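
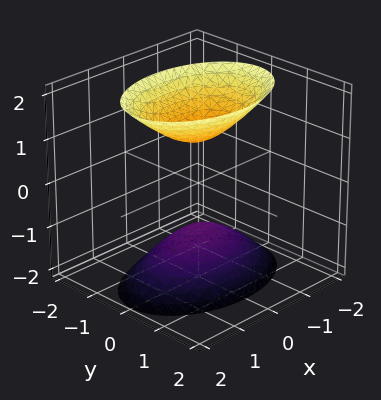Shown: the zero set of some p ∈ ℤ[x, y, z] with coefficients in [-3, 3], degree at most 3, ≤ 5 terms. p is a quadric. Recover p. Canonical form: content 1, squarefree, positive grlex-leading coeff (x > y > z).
x^2 + 2*y^2 - z^2 + 1

First, there are 2 components.
Then, degree: two separate bowl-shaped sheets opening away from each other; a quadric, so deg p = 2.
Next, symmetries: mirror symmetry z ↦ −z ⇒ only even powers of z; mirror symmetry x ↦ −x ⇒ only even powers of x; the y ↦ −y reflection is a symmetry, so y appears only in even powers.
Then, reading off the gridlines: no x-intercept at any integer in the box; it misses every integer gridline on the y-axis; the z-axis gridline crossings are at z ∈ {-1, 1}.
Finally, together with the visible shape, these determine p as stated.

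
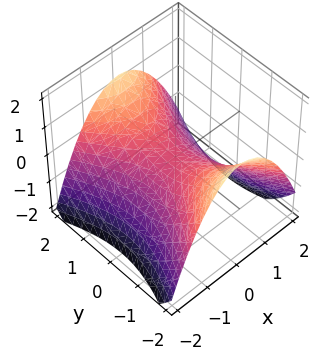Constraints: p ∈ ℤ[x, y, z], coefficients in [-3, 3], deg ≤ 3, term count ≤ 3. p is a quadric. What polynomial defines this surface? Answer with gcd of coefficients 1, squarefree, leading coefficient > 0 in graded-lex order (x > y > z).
First, deg p = 2. A hyperbolic paraboloid; a quadric.
Next, symmetries: it's symmetric under x → −x, forcing even powers of x; it's symmetric under y → −y, forcing even powers of y.
Then, observable constraints: one y-axis crossing is at y = 0; one z-axis crossing is at z = 0; one x-axis crossing is at x = 0.
Finally, solving for integer coefficients yields p as stated.

2*x^2 - y^2 + 3*z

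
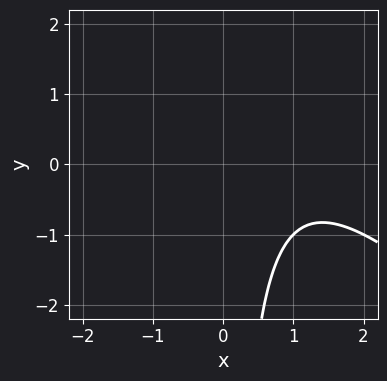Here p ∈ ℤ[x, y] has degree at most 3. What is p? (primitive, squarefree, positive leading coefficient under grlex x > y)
x^2 + x*y - 2*x + 2

(a) deg p = 2. No degree-1 curve has this shape.
(b) Observable constraints: the curve avoids every integer x-axis point in the box; no y-intercept at any integer in the box.
(c) Fitting integer coefficients to these (and the overall shape) gives p.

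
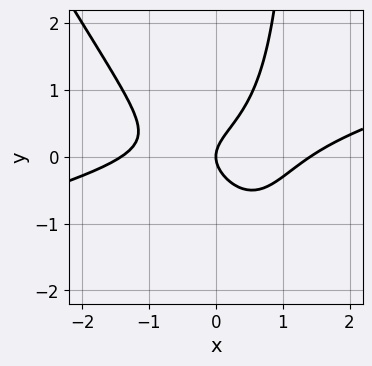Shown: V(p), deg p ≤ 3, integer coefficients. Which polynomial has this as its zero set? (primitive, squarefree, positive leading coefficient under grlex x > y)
x^3 - 3*x^2*y - 2*x*y^2 + 3*y^2 - 2*x

1. Degree: a generic line meets the curve in up to 3 points, so deg p = 3.
2. Checking where it meets the axes: one y-axis crossing is at y = 0; it meets the x-axis at x = 0 (among the integer gridlines).
3. Assembling these constraints gives the stated polynomial.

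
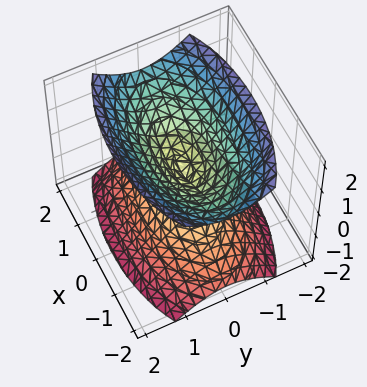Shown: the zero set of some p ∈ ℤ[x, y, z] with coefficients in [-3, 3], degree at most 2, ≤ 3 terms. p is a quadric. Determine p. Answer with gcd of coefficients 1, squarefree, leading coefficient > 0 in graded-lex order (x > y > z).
The picture has 2 separate pieces. Treating them together as one polynomial.
The degree is 2 — a double cone through the origin; a quadric.
Symmetries: the y ↦ −y reflection is a symmetry, so y appears only in even powers; it's symmetric under x → −x, forcing even powers of x; it's symmetric under z → −z, forcing even powers of z.
From the axis intercepts and sections: it crosses the z-axis at the gridline z = 0; one x-axis crossing is at x = 0.
Putting this together gives p.

x^2 + 3*y^2 - 2*z^2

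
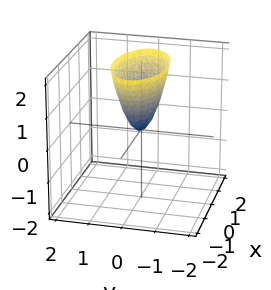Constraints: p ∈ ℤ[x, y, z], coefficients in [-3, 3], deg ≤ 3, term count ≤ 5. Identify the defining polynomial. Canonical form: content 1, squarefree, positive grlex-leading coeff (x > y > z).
x^2 + 3*y^2 - z

The degree is 2 — a single bowl opening along one axis; a quadric.
Symmetries: the x ↦ −x reflection is a symmetry, so x appears only in even powers; the y ↦ −y reflection is a symmetry, so y appears only in even powers.
From the axis intercepts and sections: it crosses the z-axis at the gridline z = 0; one x-axis crossing is at x = 0; it meets the y-axis at y = 0 (among the integer gridlines).
Assembling these constraints gives the stated polynomial.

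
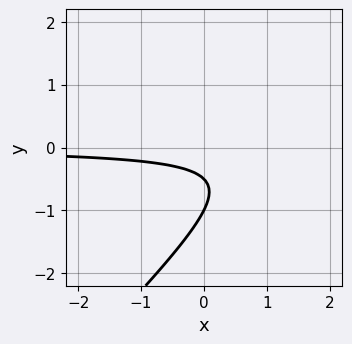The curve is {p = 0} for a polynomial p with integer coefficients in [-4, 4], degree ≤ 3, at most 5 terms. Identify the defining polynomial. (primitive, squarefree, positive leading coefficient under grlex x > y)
2*x*y - 2*y^2 - 3*y - 1

1. deg p = 2. A generic line meets the curve in up to 2 points.
2. Against the integer gridlines: one y-axis crossing is at y = -1; no x-intercept at any integer in the box.
3. Assembling these constraints gives the stated polynomial.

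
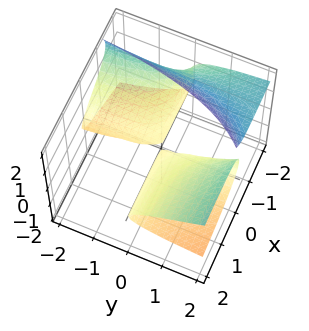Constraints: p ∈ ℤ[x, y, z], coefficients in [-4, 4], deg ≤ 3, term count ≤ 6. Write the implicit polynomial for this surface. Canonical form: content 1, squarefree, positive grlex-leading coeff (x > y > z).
(a) There are 2 components. Treating them together as one polynomial.
(b) deg p = 3. The shape is more complex than any degree-2 surface.
(c) From the visible intercepts: the visible y-axis segment lies entirely on the surface; the visible x-axis segment lies entirely on the surface.
(d) Putting this together gives p.

x*z^2 - z^3 - x*y - y*z + 3*z^2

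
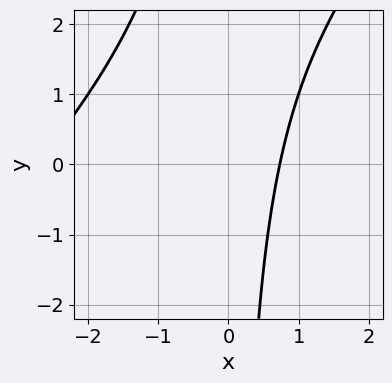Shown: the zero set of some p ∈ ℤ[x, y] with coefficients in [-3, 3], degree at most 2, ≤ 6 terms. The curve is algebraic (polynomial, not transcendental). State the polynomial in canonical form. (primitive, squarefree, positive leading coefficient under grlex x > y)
x^2 - x*y + 2*x - 2

(a) The degree is 2 — a generic line meets the curve in up to 2 points.
(b) From the visible intercepts: the curve avoids every integer y-axis point in the box.
(c) Solving for integer coefficients yields p as stated.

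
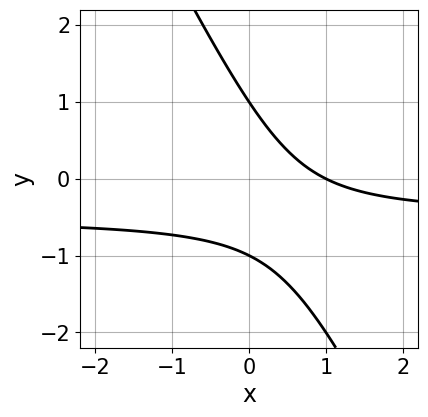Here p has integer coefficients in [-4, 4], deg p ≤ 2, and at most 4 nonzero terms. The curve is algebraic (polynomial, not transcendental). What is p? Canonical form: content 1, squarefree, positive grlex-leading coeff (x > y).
2*x*y + y^2 + x - 1

First, the degree is 2 — no degree-1 curve has this shape.
Then, checking where it meets the axes: it crosses the x-axis at the gridline x = 1; among the integer gridlines, it crosses the y-axis at y ∈ {-1, 1}.
Finally, fitting integer coefficients to these (and the overall shape) gives p.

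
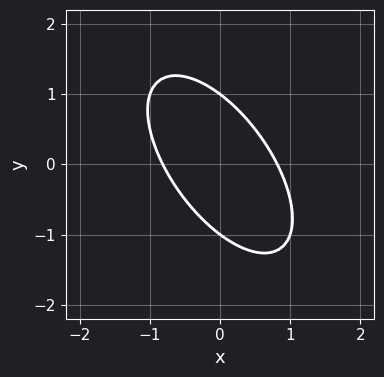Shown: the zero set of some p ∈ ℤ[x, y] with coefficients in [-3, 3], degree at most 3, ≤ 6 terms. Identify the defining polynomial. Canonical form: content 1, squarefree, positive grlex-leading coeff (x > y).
(a) Degree: a generic line meets the curve in up to 2 points, so deg p = 2.
(b) Against the integer gridlines: the y-axis gridline crossings are at y ∈ {-1, 1}.
(c) The integer polynomial consistent with all of this is the stated p.

3*x^2 + 3*x*y + 2*y^2 - 2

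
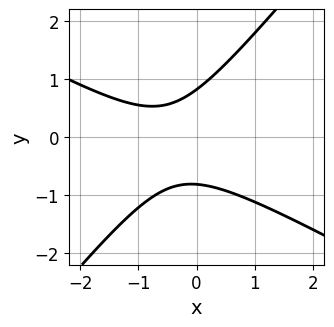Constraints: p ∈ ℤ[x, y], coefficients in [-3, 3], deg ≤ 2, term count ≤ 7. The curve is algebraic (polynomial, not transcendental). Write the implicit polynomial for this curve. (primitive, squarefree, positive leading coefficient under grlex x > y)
1. The degree is 2 — a generic line meets the curve in up to 2 points.
2. Against the integer gridlines: the curve avoids every integer x-axis point in the box.
3. Putting this together gives p.

2*x^2 + 2*x*y - 3*y^2 + 2*x + 2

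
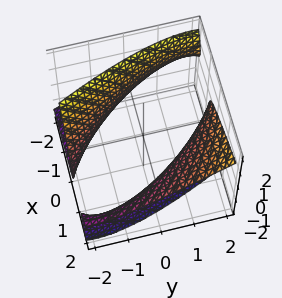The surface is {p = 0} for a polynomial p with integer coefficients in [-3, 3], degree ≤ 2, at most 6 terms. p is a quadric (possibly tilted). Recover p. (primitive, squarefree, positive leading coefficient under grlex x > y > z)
x^2 + 2*x*y - 3*x*z + y^2 - 2*z^2 - 3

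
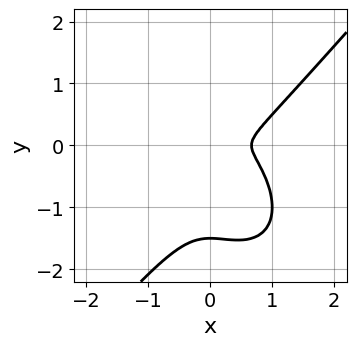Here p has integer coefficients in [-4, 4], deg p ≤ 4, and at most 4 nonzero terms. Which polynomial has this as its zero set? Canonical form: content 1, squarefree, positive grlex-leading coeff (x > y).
1. deg p = 3. A generic line meets the curve in up to 3 points.
2. The integer polynomial consistent with all of this is the stated p.

3*x^3 - 2*y^3 - 2*x^2 - 3*y^2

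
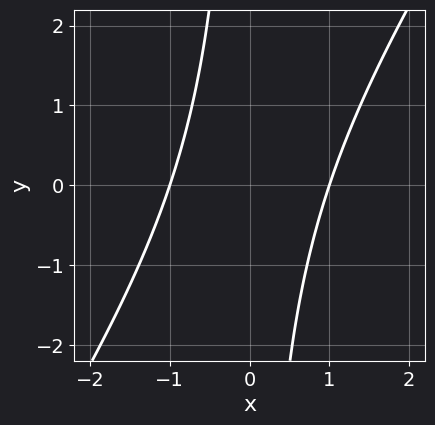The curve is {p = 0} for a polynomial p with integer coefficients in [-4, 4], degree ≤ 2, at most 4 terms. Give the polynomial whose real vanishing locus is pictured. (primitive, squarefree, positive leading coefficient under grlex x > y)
3*x^2 - 2*x*y - 3

First, the degree is 2 — a generic line meets the curve in up to 2 points.
Next, reading off the gridlines: no y-intercept at any integer in the box; among the integer gridlines, it crosses the x-axis at x ∈ {-1, 1}.
Finally, together with the visible shape, these determine p as stated.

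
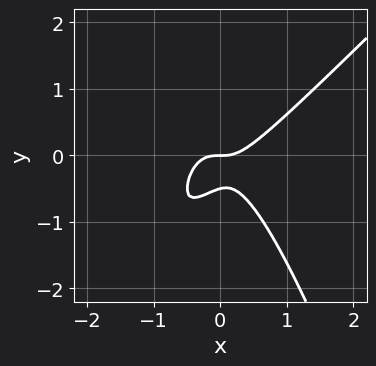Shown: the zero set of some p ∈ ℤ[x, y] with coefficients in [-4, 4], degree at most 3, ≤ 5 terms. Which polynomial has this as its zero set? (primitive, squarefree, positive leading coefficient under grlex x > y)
3*x^3 - 2*x^2*y - x*y^2 - 2*y^2 - y

1. Degree: no degree-2 curve has this shape, so deg p = 3.
2. Against the integer gridlines: it crosses the x-axis at the gridline x = 0; it meets the y-axis at y = 0 (among the integer gridlines).
3. Matching integer coefficients to the picture gives p.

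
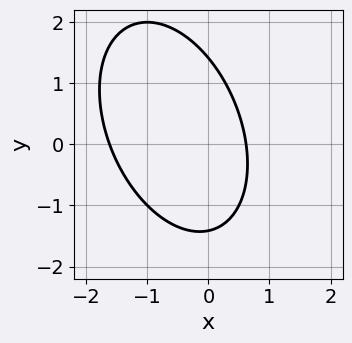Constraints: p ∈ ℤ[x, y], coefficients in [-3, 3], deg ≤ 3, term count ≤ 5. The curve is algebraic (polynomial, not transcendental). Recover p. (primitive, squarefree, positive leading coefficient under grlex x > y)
2*x^2 + x*y + y^2 + 2*x - 2

Degree: a generic line meets the curve in up to 2 points, so deg p = 2.
Solving for integer coefficients yields p as stated.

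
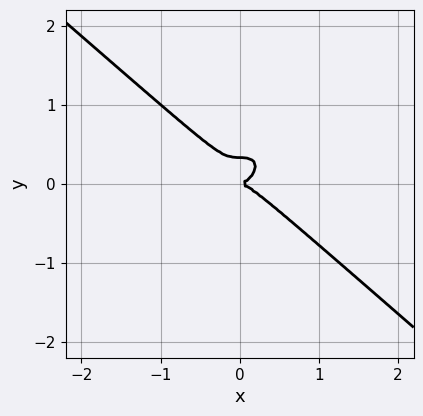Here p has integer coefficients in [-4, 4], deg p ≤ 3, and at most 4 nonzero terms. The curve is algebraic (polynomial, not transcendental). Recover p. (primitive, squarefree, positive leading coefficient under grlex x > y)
deg p = 3. A generic line meets the curve in up to 3 points.
From the visible intercepts: one x-axis crossing is at x = 0; it meets the y-axis at y = 0 (among the integer gridlines).
Together with the visible shape, these determine p as stated.

2*x^3 + 3*y^3 - y^2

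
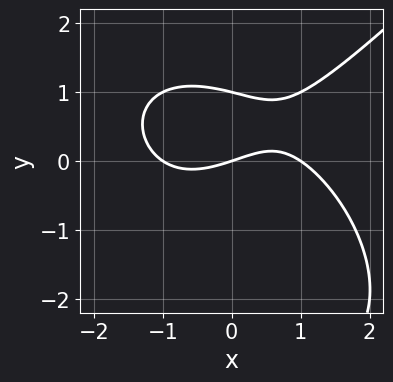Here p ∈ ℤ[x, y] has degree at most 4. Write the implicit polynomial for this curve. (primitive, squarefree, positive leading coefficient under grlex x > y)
x^3 - y^3 - 2*y^2 - x + 3*y

(a) deg p = 3. No degree-2 curve has this shape.
(b) From the axis intercepts and sections: among the integer gridlines, it crosses the y-axis at y ∈ {0, 1}; the x-axis gridline crossings are at x ∈ {-1, 0, 1}.
(c) Together with the visible shape, these determine p as stated.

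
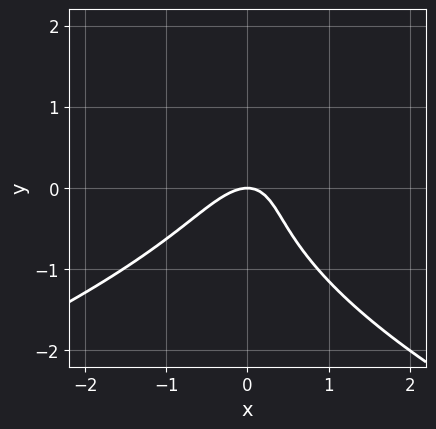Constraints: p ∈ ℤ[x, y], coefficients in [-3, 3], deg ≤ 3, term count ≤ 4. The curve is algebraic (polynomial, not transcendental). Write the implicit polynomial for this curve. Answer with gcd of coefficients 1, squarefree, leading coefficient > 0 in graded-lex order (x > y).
2*y^3 + 3*x^2 - 2*x*y + 2*y

(a) Degree: the shape is more complex than any degree-2 curve, so deg p = 3.
(b) Checking where it meets the axes: one y-axis crossing is at y = 0; one x-axis crossing is at x = 0.
(c) Fitting integer coefficients to these (and the overall shape) gives p.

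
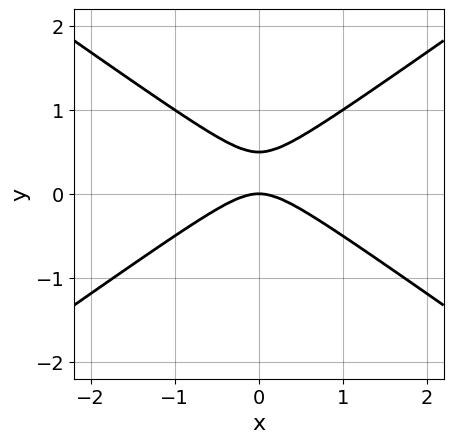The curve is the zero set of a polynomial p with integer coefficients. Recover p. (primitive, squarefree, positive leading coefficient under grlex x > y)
x^2 - 2*y^2 + y

1. deg p = 2. The shape is more complex than any degree-1 curve.
2. Symmetries: it's symmetric under x → −x, forcing even powers of x.
3. Reading off the gridlines: one y-axis crossing is at y = 0; it crosses the x-axis at the gridline x = 0.
4. Matching integer coefficients to the picture gives p.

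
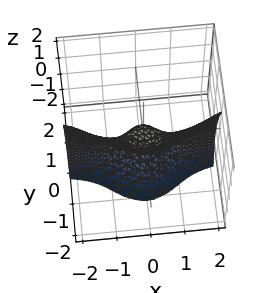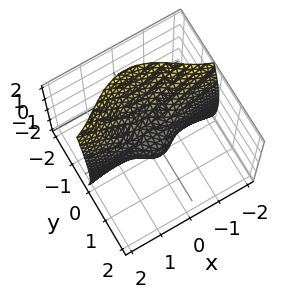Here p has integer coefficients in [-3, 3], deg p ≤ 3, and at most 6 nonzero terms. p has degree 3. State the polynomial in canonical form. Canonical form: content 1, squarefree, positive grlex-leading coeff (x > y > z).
First, deg p = 3. A generic line meets the surface in up to 3 points.
Then, against the integer gridlines: the visible x-axis segment lies entirely on the surface; among the integer gridlines, it crosses the z-axis at z ∈ {-1, 0}; one y-axis crossing is at y = 0.
Finally, solving for integer coefficients yields p as stated.

3*x^2*y + 2*y^3 + z^2 + z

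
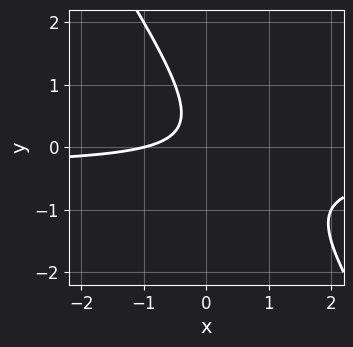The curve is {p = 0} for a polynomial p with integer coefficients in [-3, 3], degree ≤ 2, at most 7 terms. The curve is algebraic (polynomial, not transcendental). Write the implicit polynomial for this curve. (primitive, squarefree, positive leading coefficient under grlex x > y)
First, the degree is 2 — the shape is more complex than any degree-1 curve.
Then, from the axis intercepts and sections: the curve avoids every integer y-axis point in the box; one x-axis crossing is at x = -1.
Finally, the integer polynomial consistent with all of this is the stated p.

3*x*y + 2*y^2 + x - y + 1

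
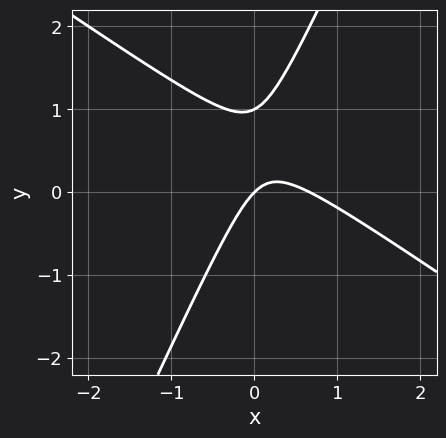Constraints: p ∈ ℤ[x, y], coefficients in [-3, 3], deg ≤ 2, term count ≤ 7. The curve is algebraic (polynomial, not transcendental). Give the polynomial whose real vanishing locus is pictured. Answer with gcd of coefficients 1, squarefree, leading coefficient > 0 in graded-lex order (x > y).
(a) deg p = 2. No degree-1 curve has this shape.
(b) From the axis intercepts and sections: one x-axis crossing is at x = 0; the y-axis gridline crossings are at y ∈ {0, 1}.
(c) Fitting integer coefficients to these (and the overall shape) gives p.

3*x^2 + 3*x*y - 2*y^2 - 2*x + 2*y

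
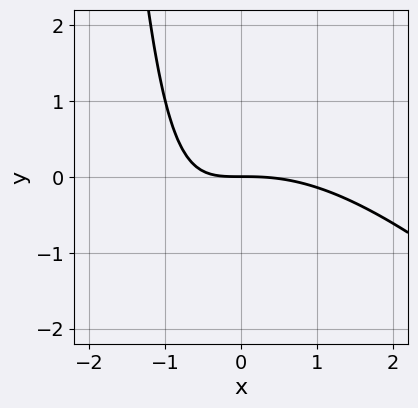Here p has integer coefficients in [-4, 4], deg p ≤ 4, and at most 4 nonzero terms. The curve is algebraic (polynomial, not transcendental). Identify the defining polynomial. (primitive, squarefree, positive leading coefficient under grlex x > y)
x^3 + x^2*y + 3*x*y + 3*y

Degree: no degree-2 curve has this shape, so deg p = 3.
Reading off the gridlines: one x-axis crossing is at x = 0; one y-axis crossing is at y = 0.
These observations pin down the coefficients.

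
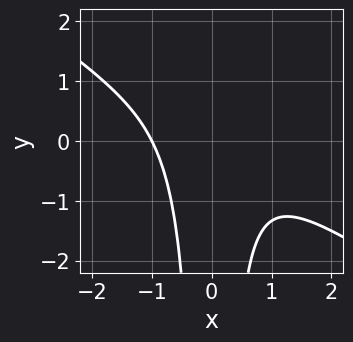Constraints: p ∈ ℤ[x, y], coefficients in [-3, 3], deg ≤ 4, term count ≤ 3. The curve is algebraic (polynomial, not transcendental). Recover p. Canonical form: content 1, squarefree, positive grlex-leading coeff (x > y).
2*x^3 + 3*x^2*y + 2

(a) The degree is 3 — a generic line meets the curve in up to 3 points.
(b) Against the integer gridlines: it misses every integer gridline on the y-axis; it crosses the x-axis at the gridline x = -1.
(c) Matching integer coefficients to the picture gives p.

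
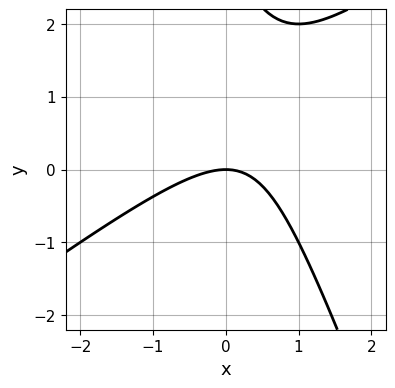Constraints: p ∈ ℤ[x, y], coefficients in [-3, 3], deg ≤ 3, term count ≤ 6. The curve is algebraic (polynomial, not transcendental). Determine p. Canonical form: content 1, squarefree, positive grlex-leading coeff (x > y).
2*x^2 - 2*x*y - y^2 + 3*y

deg p = 2. No degree-1 curve has this shape.
From the axis intercepts and sections: one x-axis crossing is at x = 0; it crosses the y-axis at the gridline y = 0.
Matching integer coefficients to the picture gives p.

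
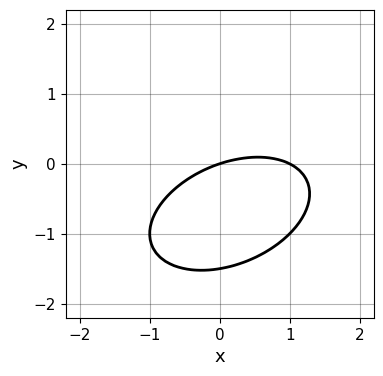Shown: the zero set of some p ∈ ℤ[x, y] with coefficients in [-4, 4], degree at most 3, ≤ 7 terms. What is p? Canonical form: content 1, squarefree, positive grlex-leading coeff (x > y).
First, the degree is 2 — the shape is more complex than any degree-1 curve.
Next, observable constraints: the x-axis gridline crossings are at x ∈ {0, 1}; it crosses the y-axis at the gridline y = 0.
Finally, together with the visible shape, these determine p as stated.

x^2 - x*y + 2*y^2 - x + 3*y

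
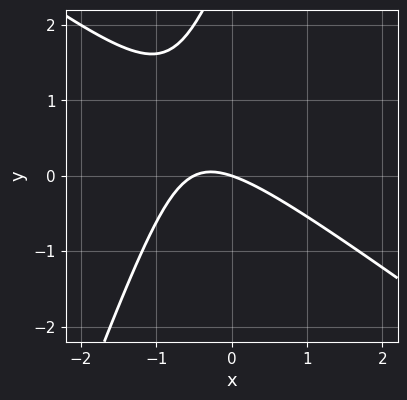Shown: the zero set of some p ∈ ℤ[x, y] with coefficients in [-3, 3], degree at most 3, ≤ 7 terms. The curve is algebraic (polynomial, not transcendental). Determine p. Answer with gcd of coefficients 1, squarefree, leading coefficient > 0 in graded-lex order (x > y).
(a) deg p = 2.
(b) Observable constraints: one x-axis crossing is at x = 0; it meets the y-axis at y = 0 (among the integer gridlines).
(c) Assembling these constraints gives the stated polynomial.

2*x^2 + 2*x*y - y^2 + x + 3*y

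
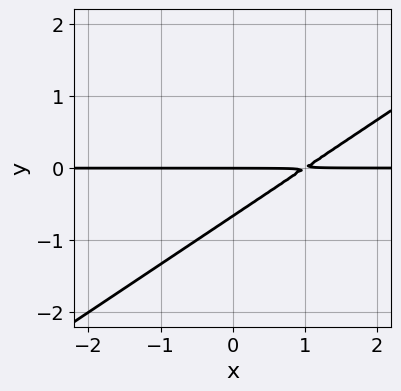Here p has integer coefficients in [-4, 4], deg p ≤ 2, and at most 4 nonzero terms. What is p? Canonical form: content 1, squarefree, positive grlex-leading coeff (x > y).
1. deg p = 2.
2. Against the integer gridlines: one y-axis crossing is at y = 0; every point of the x-axis in the box is on the curve.
3. Assembling these constraints gives the stated polynomial.

2*x*y - 3*y^2 - 2*y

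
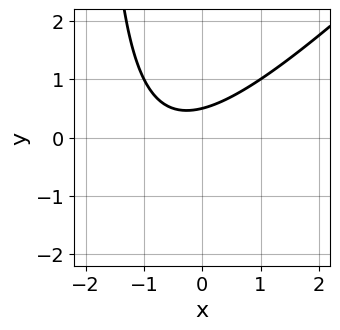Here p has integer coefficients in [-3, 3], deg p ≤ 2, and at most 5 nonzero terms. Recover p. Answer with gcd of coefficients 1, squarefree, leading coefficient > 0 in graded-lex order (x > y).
x^2 - x*y + x - 2*y + 1

First, the degree is 2 — a generic line meets the curve in up to 2 points.
Then, from the axis intercepts and sections: no x-intercept at any integer in the box.
Finally, together with the visible shape, these determine p as stated.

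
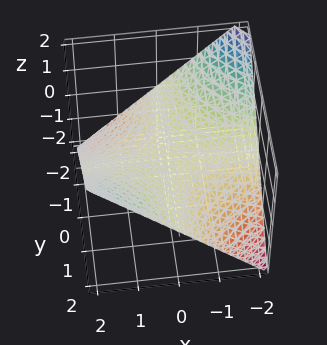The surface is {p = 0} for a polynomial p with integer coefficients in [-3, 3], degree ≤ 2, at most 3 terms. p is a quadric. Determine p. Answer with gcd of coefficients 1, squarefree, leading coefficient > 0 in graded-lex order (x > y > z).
1. Degree: a saddle surface; a quadric, so deg p = 2.
2. Checking where it meets the axes: one z-axis crossing is at z = 0; every point of the y-axis in the box is on the surface; every point of the x-axis in the box is on the surface.
3. Fitting integer coefficients to these (and the overall shape) gives p.

x*y - 2*z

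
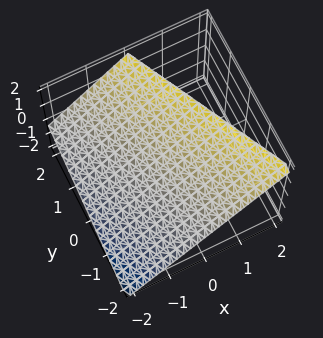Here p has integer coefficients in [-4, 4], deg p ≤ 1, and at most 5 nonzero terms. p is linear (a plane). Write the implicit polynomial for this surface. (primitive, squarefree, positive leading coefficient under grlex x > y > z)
1. Degree: the surface is flat (a plane), so deg p = 1.
2. Observable constraints: one z-axis crossing is at z = 1; one x-axis crossing is at x = -1.
3. Matching integer coefficients to the picture gives p. Check: (0, -2, 0) on the y-axis lies on the surface, and p(0, -2, 0) = 0. ✓

2*x + y - 2*z + 2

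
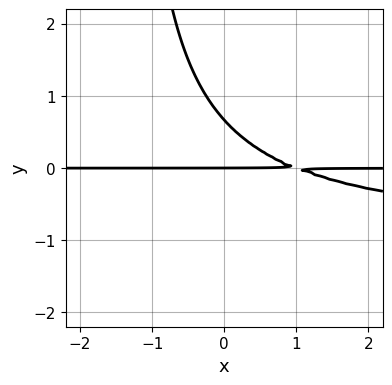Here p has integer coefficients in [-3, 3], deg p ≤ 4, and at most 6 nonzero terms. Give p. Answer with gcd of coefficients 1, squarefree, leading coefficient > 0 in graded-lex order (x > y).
2*x*y^2 + 2*x*y + 3*y^2 - 2*y

First, the degree is 3 — no degree-2 curve has this shape.
Then, reading off the gridlines: every point of the x-axis in the box is on the curve; it crosses the y-axis at the gridline y = 0.
Finally, the integer polynomial consistent with all of this is the stated p.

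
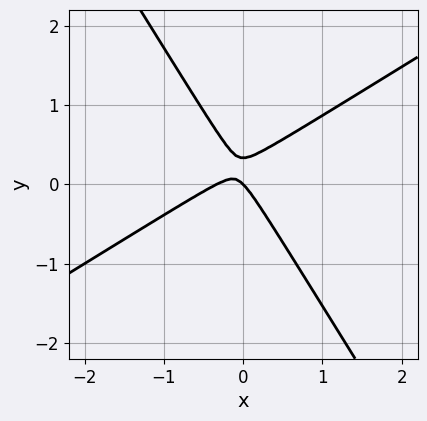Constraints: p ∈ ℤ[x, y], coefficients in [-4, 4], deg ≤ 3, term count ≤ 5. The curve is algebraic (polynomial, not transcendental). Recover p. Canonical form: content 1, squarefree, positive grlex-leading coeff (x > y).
(a) The degree is 2 — a generic line meets the curve in up to 2 points.
(b) From the visible intercepts: it crosses the y-axis at the gridline y = 0; it meets the x-axis at x = 0 (among the integer gridlines).
(c) Matching integer coefficients to the picture gives p.

3*x^2 - 3*x*y - 3*y^2 + x + y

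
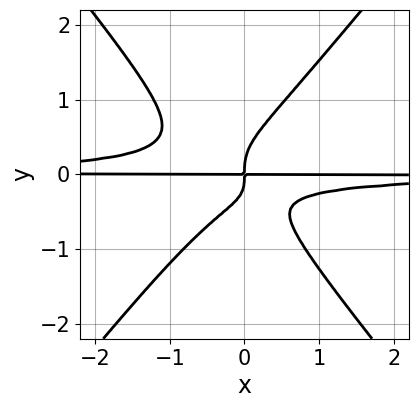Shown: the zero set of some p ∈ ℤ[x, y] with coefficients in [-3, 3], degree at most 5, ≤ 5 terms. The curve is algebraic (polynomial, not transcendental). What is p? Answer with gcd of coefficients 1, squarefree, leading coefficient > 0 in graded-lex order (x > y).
3*x^2*y^2 - 2*y^4 + x*y^2 + x*y

First, the degree is 4 — no degree-3 curve has this shape.
Next, against the integer gridlines: the visible x-axis segment lies entirely on the curve.
Finally, putting this together gives p.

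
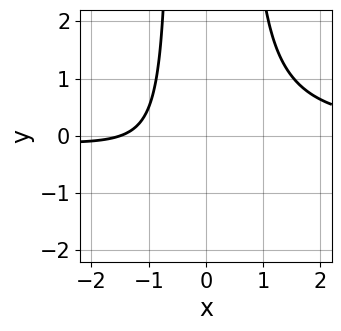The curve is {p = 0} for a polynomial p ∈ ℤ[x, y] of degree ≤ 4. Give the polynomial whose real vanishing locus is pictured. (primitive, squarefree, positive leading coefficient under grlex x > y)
Degree: the shape is more complex than any degree-2 curve, so deg p = 3.
From the visible intercepts: no y-intercept at any integer in the box.
Matching integer coefficients to the picture gives p.

3*x^2*y - 2*x - y - 3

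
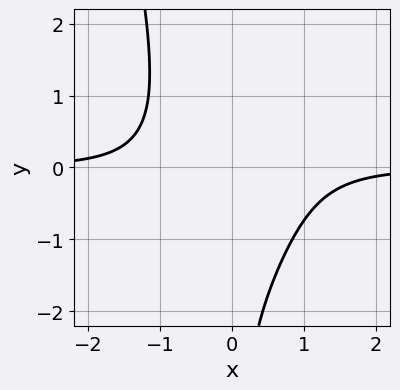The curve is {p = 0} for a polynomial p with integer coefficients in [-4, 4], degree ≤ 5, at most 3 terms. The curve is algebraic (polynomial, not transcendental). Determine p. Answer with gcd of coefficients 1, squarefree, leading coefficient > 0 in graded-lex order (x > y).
1. deg p = 4.
2. Against the integer gridlines: it misses every integer gridline on the x-axis; it misses every integer gridline on the y-axis.
3. Assembling these constraints gives the stated polynomial.

2*x^3*y - x*y^2 + 2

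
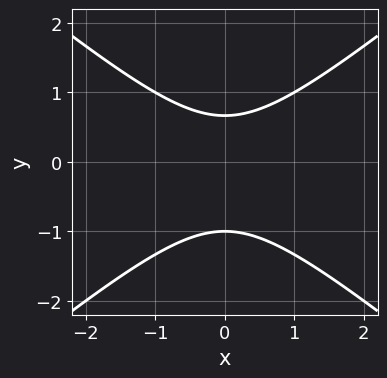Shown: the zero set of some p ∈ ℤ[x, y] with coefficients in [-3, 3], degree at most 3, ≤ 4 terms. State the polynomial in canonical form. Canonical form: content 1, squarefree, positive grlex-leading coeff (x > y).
First, degree: no degree-1 curve has this shape, so deg p = 2.
Then, symmetries: it's symmetric under x → −x, forcing even powers of x.
Next, reading off the gridlines: it misses every integer gridline on the x-axis; one y-axis crossing is at y = -1.
Finally, the integer polynomial consistent with all of this is the stated p.

2*x^2 - 3*y^2 - y + 2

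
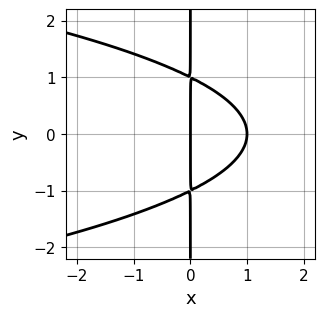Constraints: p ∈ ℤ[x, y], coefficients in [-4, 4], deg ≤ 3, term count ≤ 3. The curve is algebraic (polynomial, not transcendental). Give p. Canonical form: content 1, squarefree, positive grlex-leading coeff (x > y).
x*y^2 + x^2 - x

1. deg p = 3. The shape is more complex than any degree-2 curve.
2. Symmetries: mirror symmetry y ↦ −y ⇒ only even powers of y.
3. From the axis intercepts and sections: every point of the y-axis in the box is on the curve; the x-axis gridline crossings are at x ∈ {0, 1}.
4. The integer polynomial consistent with all of this is the stated p.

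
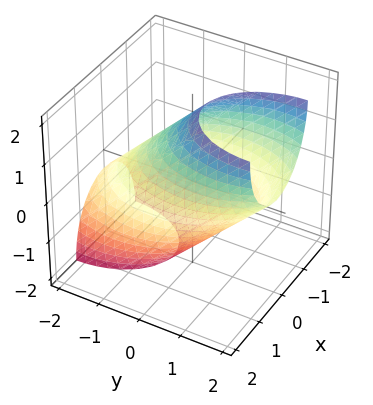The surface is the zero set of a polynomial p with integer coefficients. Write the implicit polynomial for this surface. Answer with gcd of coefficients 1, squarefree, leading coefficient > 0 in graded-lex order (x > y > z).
Degree: the shape is more complex than any degree-1 surface, so deg p = 2.
Solving for integer coefficients yields p as stated.

2*x^2 + y^2 - 2*y*z + z^2 - 3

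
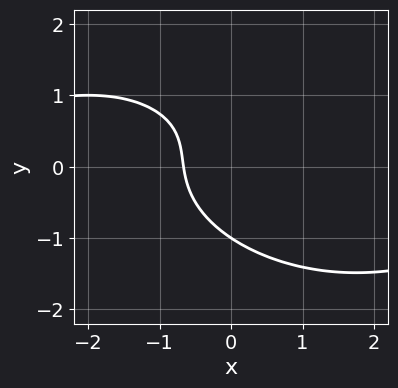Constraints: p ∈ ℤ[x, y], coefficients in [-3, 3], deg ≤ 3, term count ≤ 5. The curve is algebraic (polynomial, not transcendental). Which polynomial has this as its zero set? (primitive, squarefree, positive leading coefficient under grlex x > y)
x^2*y + x*y^2 + 2*y^3 + 3*x + 2

Degree: no degree-2 curve has this shape, so deg p = 3.
Against the integer gridlines: it meets the y-axis at y = -1 (among the integer gridlines).
The integer polynomial consistent with all of this is the stated p.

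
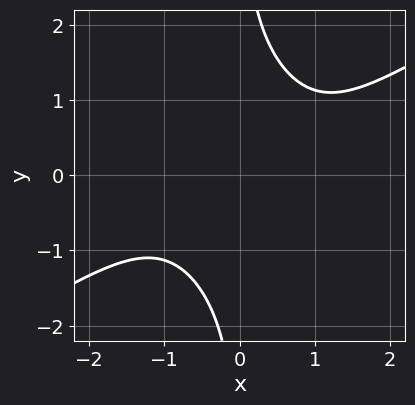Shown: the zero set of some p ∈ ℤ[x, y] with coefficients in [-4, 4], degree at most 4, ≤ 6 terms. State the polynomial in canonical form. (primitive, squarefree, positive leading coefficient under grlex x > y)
x^4 - 2*x^2*y^2 - x*y^3 + 3

Degree: the shape is more complex than any degree-3 curve, so deg p = 4.
Reading off the gridlines: the curve avoids every integer y-axis point in the box; no x-intercept at any integer in the box.
Matching integer coefficients to the picture gives p.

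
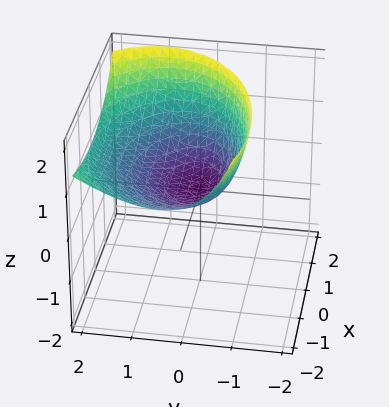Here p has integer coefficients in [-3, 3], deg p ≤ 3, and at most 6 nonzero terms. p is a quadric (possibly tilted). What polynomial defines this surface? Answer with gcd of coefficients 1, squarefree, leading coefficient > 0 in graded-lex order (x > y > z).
x^2 + x*z + 2*y^2 - 2*y*z - 3*z

First, deg p = 2.
Next, from the visible intercepts: it meets the x-axis at x = 0 (among the integer gridlines); one y-axis crossing is at y = 0; it crosses the z-axis at the gridline z = 0.
Finally, together with the visible shape, these determine p as stated.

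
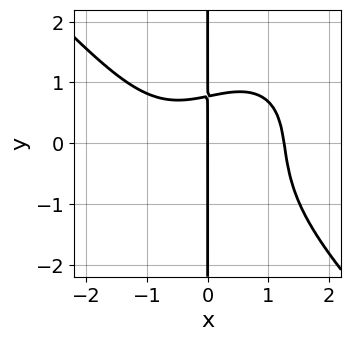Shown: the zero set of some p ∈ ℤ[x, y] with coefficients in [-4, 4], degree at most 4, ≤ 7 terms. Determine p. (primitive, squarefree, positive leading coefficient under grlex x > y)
x^4 + x*y^3 - x^2*y + 2*x*y - 2*x

The degree is 4 — a generic line meets the curve in up to 4 points.
Checking where it meets the axes: the visible y-axis segment lies entirely on the curve; it meets the x-axis at x = 0 (among the integer gridlines).
Assembling these constraints gives the stated polynomial.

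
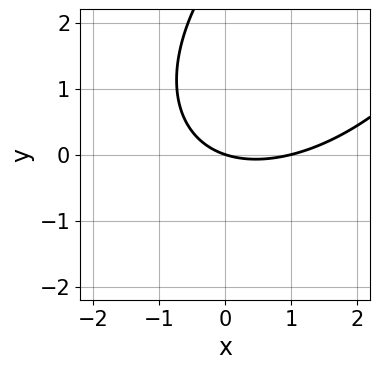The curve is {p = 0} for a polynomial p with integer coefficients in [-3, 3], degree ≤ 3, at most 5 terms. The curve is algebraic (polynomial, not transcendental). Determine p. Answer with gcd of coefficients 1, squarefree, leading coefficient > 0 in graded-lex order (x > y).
x^2 - x*y + y^2 - x - 3*y

deg p = 2. A generic line meets the curve in up to 2 points.
Checking where it meets the axes: the x-axis gridline crossings are at x ∈ {0, 1}; it meets the y-axis at y = 0 (among the integer gridlines).
These observations pin down the coefficients.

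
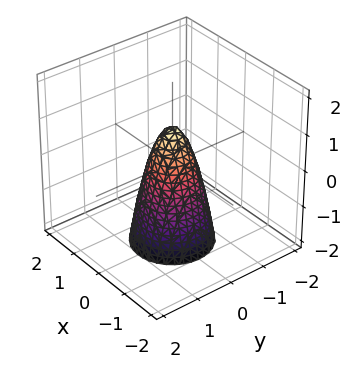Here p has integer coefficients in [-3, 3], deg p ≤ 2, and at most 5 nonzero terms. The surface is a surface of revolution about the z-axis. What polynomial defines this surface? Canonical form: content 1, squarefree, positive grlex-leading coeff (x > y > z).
3*x^2 + 3*y^2 + z - 1

First, degree: a generic line meets the surface in up to 2 points, so deg p = 2.
Next, symmetries: the z-axis is an axis of rotation, so x and y enter only as x² + y².
Then, checking where it meets the axes: a circular section at z = -1 has radius between 0 and 1; it crosses the z-axis at the gridline z = 1.
Finally, together with the visible shape, these determine p as stated.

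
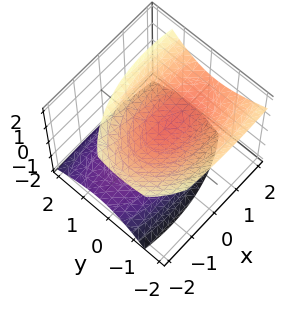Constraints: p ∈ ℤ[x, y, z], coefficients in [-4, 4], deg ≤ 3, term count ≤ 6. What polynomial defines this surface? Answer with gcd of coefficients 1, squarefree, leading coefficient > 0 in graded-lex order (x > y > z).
x^2 - x*z + 3*y^2 + 2*y*z - 3*z^2 + 2

1. There are 2 components.
2. The degree is 2 — the shape is more complex than any degree-1 surface.
3. Checking where it meets the axes: the surface avoids every integer y-axis point in the box; no x-intercept at any integer in the box.
4. The integer polynomial consistent with all of this is the stated p.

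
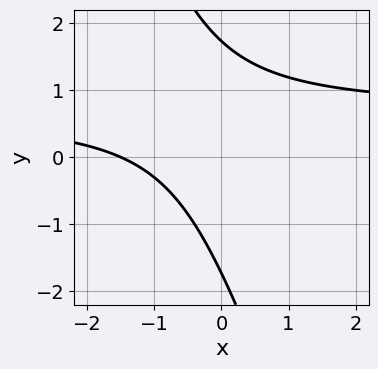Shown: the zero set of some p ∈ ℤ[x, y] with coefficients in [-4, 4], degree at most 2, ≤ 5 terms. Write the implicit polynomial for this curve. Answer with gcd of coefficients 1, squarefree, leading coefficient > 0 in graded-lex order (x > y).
3*x*y + y^2 - 2*x - 3

The degree is 2 — no degree-1 curve has this shape.
Matching integer coefficients to the picture gives p.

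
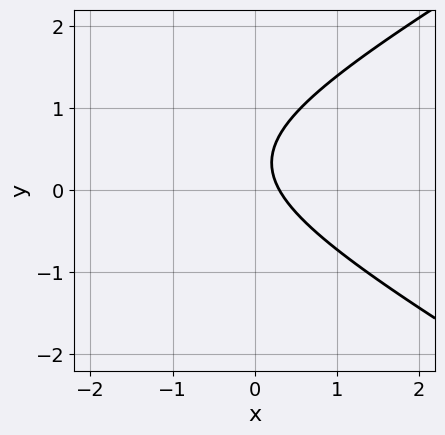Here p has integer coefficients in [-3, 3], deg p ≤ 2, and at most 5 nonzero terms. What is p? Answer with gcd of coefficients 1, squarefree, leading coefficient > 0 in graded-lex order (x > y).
x^2 - 3*y^2 + 3*x + 2*y - 1

First, degree: the shape is more complex than any degree-1 curve, so deg p = 2.
Next, observable constraints: it misses every integer gridline on the y-axis.
Finally, putting this together gives p.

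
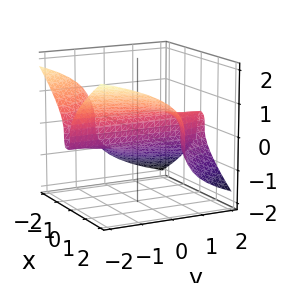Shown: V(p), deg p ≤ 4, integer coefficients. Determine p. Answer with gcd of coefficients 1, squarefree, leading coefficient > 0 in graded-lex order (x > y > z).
2*x^2*y + 3*z^3 - 2*x

deg p = 3.
Against the integer gridlines: the visible y-axis segment lies entirely on the surface; it meets the z-axis at z = 0 (among the integer gridlines); it crosses the x-axis at the gridline x = 0.
Fitting integer coefficients to these (and the overall shape) gives p.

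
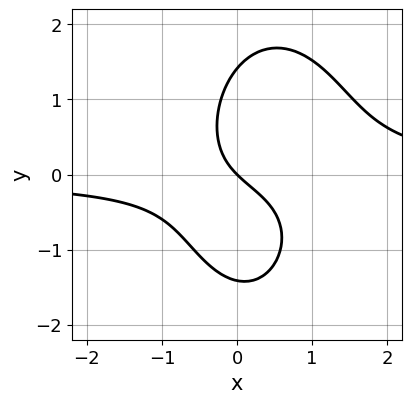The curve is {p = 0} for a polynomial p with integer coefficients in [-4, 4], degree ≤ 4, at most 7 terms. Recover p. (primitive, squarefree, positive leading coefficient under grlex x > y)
3*x^2*y + y^3 - 2*x*y - 2*x - 2*y

First, degree: the shape is more complex than any degree-2 curve, so deg p = 3.
Then, against the integer gridlines: it crosses the y-axis at the gridline y = 0; it meets the x-axis at x = 0 (among the integer gridlines).
Finally, together with the visible shape, these determine p as stated.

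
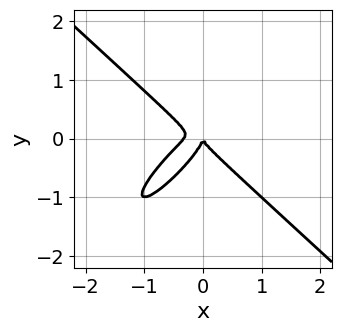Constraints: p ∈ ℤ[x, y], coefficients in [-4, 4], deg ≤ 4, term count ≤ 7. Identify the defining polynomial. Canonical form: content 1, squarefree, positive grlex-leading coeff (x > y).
deg p = 3. The shape is more complex than any degree-2 curve.
Against the integer gridlines: it crosses the x-axis at the gridline x = 0; it crosses the y-axis at the gridline y = 0.
These observations pin down the coefficients.

3*x^3 - 2*x^2*y - 3*x*y^2 + 3*y^3 + x^2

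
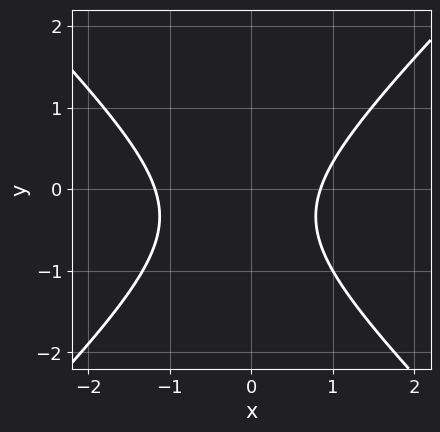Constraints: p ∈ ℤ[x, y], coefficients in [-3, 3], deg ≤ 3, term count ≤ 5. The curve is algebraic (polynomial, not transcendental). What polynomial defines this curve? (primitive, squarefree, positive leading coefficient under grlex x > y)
3*x^2 - 3*y^2 + x - 2*y - 3

1. The degree is 2 — a generic line meets the curve in up to 2 points.
2. Observable constraints: it misses every integer gridline on the y-axis.
3. These observations pin down the coefficients.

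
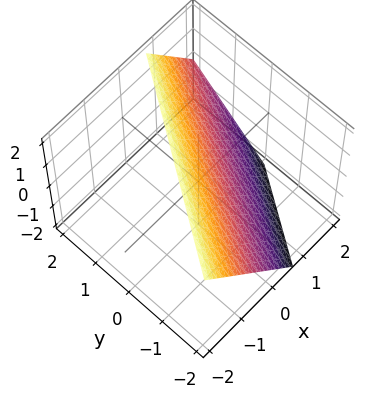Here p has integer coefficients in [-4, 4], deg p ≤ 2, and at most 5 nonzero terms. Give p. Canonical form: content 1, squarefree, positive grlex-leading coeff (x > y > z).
First, degree: every cross-section is a straight line — this is a plane, so deg p = 1.
Then, reading off the gridlines: one y-axis crossing is at y = -1; it crosses the z-axis at the gridline z = 1.
Finally, solving for integer coefficients yields p as stated.

3*x - 2*y + 2*z - 2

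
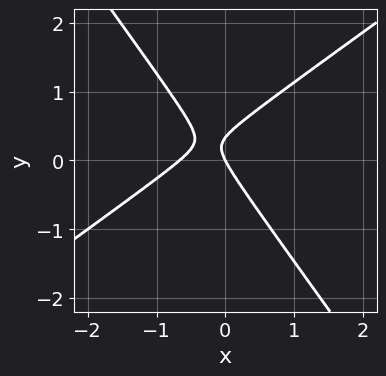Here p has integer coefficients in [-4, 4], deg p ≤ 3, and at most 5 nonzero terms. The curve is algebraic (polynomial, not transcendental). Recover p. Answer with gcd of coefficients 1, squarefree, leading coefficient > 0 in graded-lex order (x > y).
3*x^2 - 2*x*y - 3*y^2 + 2*x + y

First, deg p = 2. The shape is more complex than any degree-1 curve.
Next, against the integer gridlines: it meets the y-axis at y = 0 (among the integer gridlines); one x-axis crossing is at x = 0.
Finally, putting this together gives p.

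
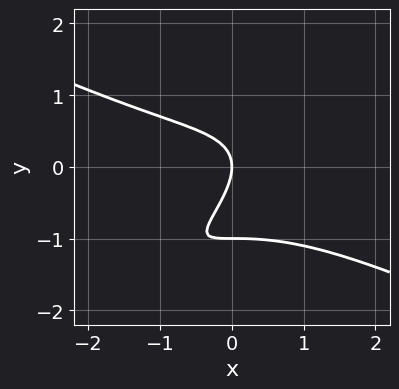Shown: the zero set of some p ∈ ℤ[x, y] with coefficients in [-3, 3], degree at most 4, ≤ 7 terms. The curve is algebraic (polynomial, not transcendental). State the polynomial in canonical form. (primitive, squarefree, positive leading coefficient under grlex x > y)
(a) deg p = 3. No degree-2 curve has this shape.
(b) Observable constraints: among the integer gridlines, it crosses the y-axis at y ∈ {-1, 0}; one x-axis crossing is at x = 0.
(c) The integer polynomial consistent with all of this is the stated p.

x^3 - 3*x*y^2 + 3*y^3 + 3*y^2 + 3*x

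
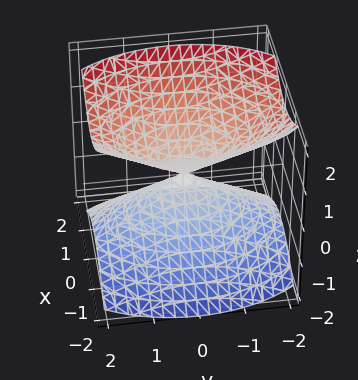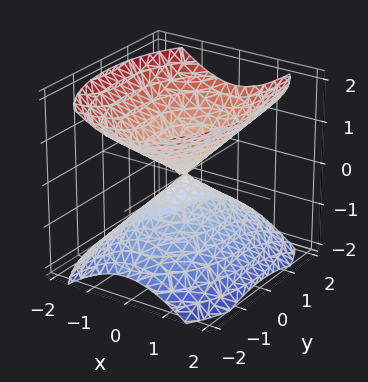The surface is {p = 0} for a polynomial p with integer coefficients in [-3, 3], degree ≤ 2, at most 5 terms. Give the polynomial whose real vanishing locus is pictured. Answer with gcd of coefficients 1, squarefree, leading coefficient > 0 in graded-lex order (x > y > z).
2*x^2 + y^2 - 2*z^2

1. The picture has 2 separate pieces. They look like related sheets of one shape, so recover p as a whole.
2. The degree is 2 — a double cone through the origin; a quadric.
3. Symmetries: the y ↦ −y reflection is a symmetry, so y appears only in even powers; the z ↦ −z reflection is a symmetry, so z appears only in even powers; mirror symmetry x ↦ −x ⇒ only even powers of x.
4. Reading off the gridlines: it crosses the y-axis at the gridline y = 0; it crosses the z-axis at the gridline z = 0; it meets the x-axis at x = 0 (among the integer gridlines).
5. Assembling these constraints gives the stated polynomial.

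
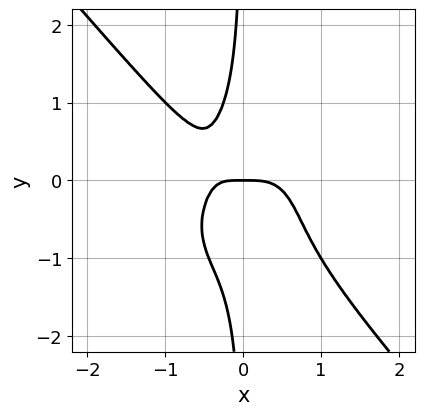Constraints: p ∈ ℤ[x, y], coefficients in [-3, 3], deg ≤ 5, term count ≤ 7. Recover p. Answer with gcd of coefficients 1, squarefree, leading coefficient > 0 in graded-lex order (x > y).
3*x^4 + 2*x*y^3 + x*y^2 + x*y + y

First, degree: no degree-3 curve has this shape, so deg p = 4.
Next, observable constraints: it crosses the x-axis at the gridline x = 0; it crosses the y-axis at the gridline y = 0.
Finally, these observations pin down the coefficients.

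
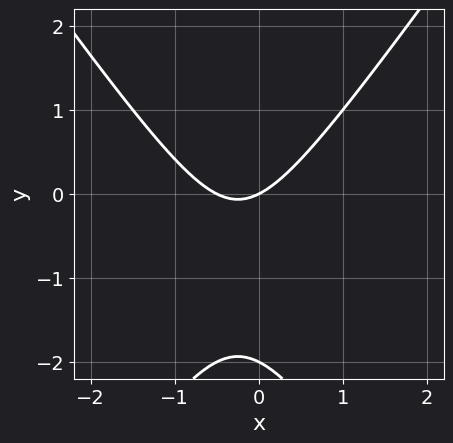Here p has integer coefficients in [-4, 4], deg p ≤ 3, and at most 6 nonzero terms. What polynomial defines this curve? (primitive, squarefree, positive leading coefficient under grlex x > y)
2*x^2 - y^2 + x - 2*y

1. deg p = 2. No degree-1 curve has this shape.
2. Checking where it meets the axes: it crosses the x-axis at the gridline x = 0; among the integer gridlines, it crosses the y-axis at y ∈ {-2, 0}.
3. The integer polynomial consistent with all of this is the stated p.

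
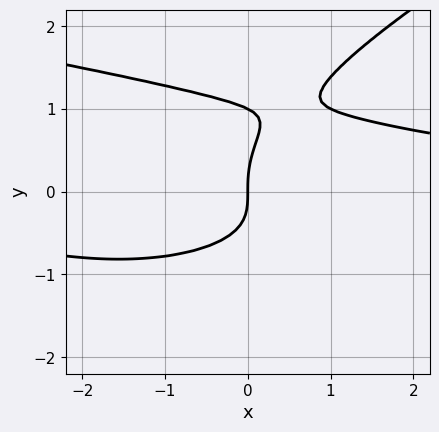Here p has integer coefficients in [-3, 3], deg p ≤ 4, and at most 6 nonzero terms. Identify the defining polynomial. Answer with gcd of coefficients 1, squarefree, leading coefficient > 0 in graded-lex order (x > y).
x*y^3 - 2*y^4 + x^2*y + 2*y^3 - 2*x

First, deg p = 4. The shape is more complex than any degree-3 curve.
Then, from the visible intercepts: among the integer gridlines, it crosses the y-axis at y ∈ {0, 1}; one x-axis crossing is at x = 0.
Finally, these observations pin down the coefficients.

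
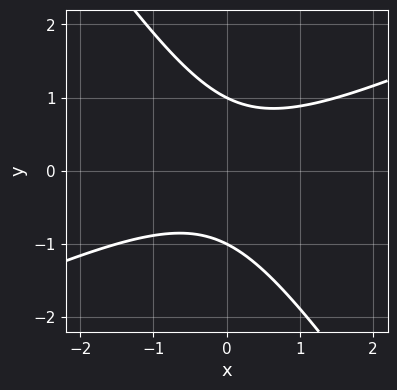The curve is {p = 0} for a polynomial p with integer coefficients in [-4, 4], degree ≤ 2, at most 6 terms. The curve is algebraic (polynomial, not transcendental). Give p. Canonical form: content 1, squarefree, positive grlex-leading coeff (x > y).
1. The degree is 2 — the shape is more complex than any degree-1 curve.
2. Observable constraints: the y-axis gridline crossings are at y ∈ {-1, 1}; it misses every integer gridline on the x-axis.
3. These observations pin down the coefficients.

2*x^2 - 3*x*y - 3*y^2 + 3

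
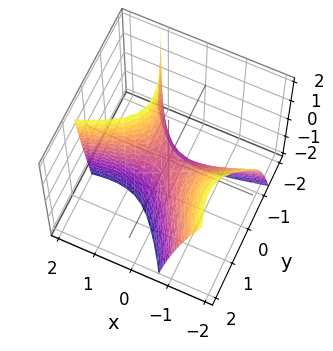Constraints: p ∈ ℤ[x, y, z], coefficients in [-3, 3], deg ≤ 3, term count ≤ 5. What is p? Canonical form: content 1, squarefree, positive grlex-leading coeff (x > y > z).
x^2 - 3*x*y + x*z - 2*y^2 - z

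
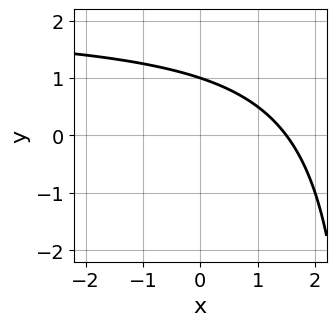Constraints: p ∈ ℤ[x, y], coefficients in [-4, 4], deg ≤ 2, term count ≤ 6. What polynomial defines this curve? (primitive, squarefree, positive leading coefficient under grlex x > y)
1. Degree: no degree-1 curve has this shape, so deg p = 2.
2. Checking where it meets the axes: it crosses the y-axis at the gridline y = 1.
3. Solving for integer coefficients yields p as stated.

x*y - 2*x - 3*y + 3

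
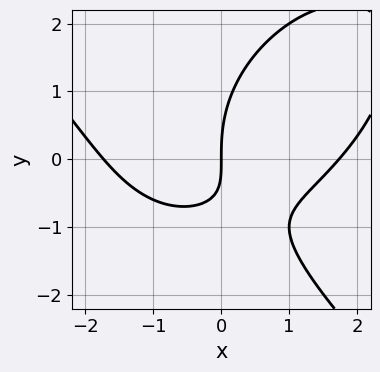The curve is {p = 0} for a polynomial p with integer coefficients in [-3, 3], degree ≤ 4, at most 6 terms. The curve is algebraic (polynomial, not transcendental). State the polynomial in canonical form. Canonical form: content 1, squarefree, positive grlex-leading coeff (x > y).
x^3 + y^3 - 3*x*y - 3*x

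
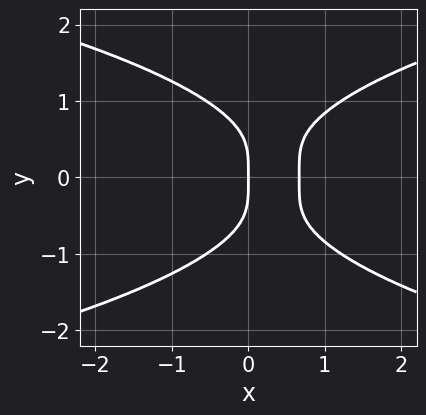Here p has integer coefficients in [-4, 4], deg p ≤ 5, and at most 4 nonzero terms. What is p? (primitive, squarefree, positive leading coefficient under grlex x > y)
2*y^4 - 3*x^2 + 2*x

1. Degree: the shape is more complex than any degree-3 curve, so deg p = 4.
2. Symmetries: the y ↦ −y reflection is a symmetry, so y appears only in even powers.
3. Reading off the gridlines: it meets the y-axis at y = 0 (among the integer gridlines); one x-axis crossing is at x = 0.
4. The integer polynomial consistent with all of this is the stated p.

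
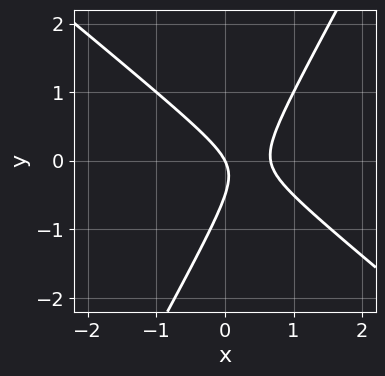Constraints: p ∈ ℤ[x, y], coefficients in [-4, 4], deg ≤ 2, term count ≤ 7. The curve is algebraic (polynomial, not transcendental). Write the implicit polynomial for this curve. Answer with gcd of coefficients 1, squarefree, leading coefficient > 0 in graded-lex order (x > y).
Degree: no degree-1 curve has this shape, so deg p = 2.
From the visible intercepts: it meets the x-axis at x = 0 (among the integer gridlines); it meets the y-axis at y = 0 (among the integer gridlines).
Fitting integer coefficients to these (and the overall shape) gives p.

3*x^2 + 2*x*y - 2*y^2 - 2*x - y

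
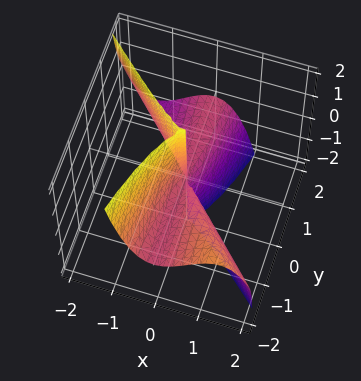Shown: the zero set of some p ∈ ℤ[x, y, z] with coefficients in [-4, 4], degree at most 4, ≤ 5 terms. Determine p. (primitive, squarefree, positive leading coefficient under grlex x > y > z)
(a) The degree is 3 — a generic line meets the surface in up to 3 points.
(b) From the axis intercepts and sections: every point of the y-axis in the box is on the surface; it crosses the x-axis at the gridline x = 0.
(c) The integer polynomial consistent with all of this is the stated p.

3*x^3 + 3*x^2*y + y^2*z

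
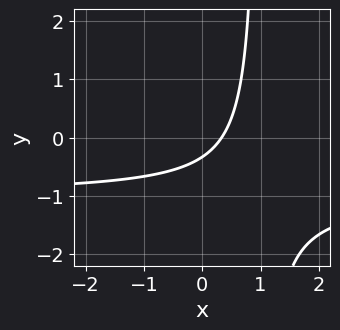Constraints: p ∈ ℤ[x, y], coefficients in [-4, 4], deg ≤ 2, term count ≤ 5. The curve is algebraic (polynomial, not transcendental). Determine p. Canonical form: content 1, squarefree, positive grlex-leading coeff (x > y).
3*x*y + 3*x - 3*y - 1

(a) Degree: no degree-1 curve has this shape, so deg p = 2.
(b) Putting this together gives p.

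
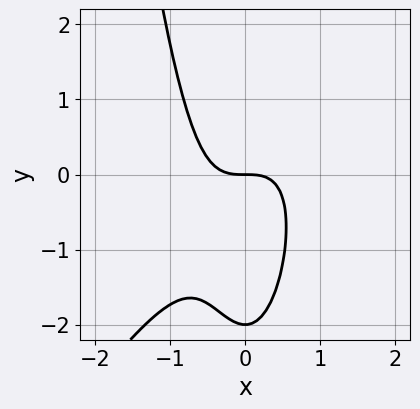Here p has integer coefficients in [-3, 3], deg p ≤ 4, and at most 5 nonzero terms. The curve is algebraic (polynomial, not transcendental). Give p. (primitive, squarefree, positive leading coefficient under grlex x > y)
(a) deg p = 3. No degree-2 curve has this shape.
(b) Reading off the gridlines: among the integer gridlines, it crosses the y-axis at y ∈ {-2, 0}; it crosses the x-axis at the gridline x = 0.
(c) The integer polynomial consistent with all of this is the stated p.

3*x^3 - 2*x^2*y + y^2 + 2*y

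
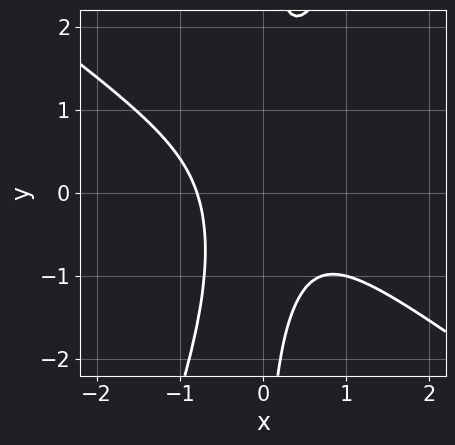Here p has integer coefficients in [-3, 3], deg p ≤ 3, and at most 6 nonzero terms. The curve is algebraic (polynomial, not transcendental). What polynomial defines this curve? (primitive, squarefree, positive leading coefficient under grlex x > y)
1. Degree: a generic line meets the curve in up to 3 points, so deg p = 3.
2. Reading off the gridlines: it misses every integer gridline on the y-axis.
3. Solving for integer coefficients yields p as stated.

2*x^3 + 2*x^2*y - x*y^2 + 1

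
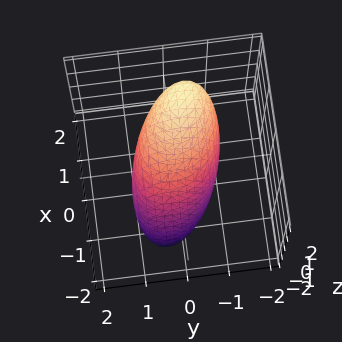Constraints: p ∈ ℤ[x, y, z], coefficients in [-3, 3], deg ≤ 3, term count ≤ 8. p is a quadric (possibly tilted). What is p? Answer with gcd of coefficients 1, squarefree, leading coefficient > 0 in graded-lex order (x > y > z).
2*x^2 + x*y - 2*x*z + 2*y^2 + z^2 - 2

1. Degree: a generic line meets the surface in up to 2 points, so deg p = 2.
2. Observable constraints: among the integer gridlines, it crosses the y-axis at y ∈ {-1, 1}; among the integer gridlines, it crosses the x-axis at x ∈ {-1, 1}.
3. These observations pin down the coefficients.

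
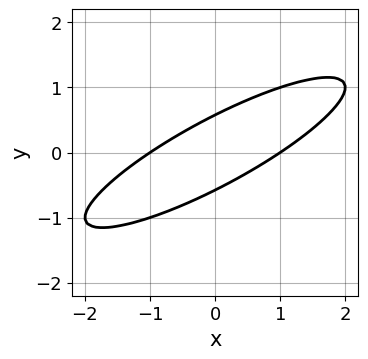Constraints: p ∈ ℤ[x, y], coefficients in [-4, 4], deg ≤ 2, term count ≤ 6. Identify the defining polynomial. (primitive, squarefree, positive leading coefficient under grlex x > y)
The degree is 2 — no degree-1 curve has this shape.
Observable constraints: the x-axis gridline crossings are at x ∈ {-1, 1}.
Putting this together gives p.

x^2 - 3*x*y + 3*y^2 - 1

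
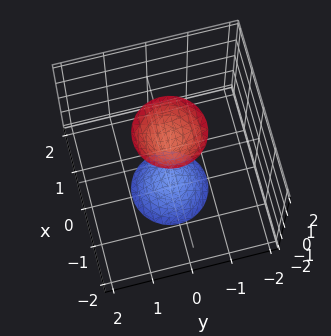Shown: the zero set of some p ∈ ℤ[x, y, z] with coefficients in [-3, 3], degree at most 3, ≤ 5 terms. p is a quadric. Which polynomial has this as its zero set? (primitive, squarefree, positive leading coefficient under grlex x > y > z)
3*x^2 + 3*y^2 - z^2 + 2

First, there are 2 components. Treating them together as one polynomial.
Then, deg p = 2. Two separate bowl-shaped sheets opening away from each other; a quadric.
Next, symmetries: mirror symmetry z ↦ −z ⇒ only even powers of z; rotational symmetry about the z-axis ⇒ p depends on x, y only through x² + y².
Next, checking where it meets the axes: it misses every integer gridline on the x-axis; the surface avoids every integer y-axis point in the box.
Finally, assembling these constraints gives the stated polynomial.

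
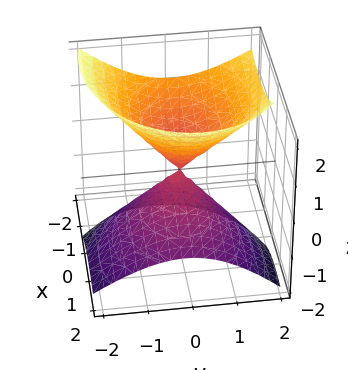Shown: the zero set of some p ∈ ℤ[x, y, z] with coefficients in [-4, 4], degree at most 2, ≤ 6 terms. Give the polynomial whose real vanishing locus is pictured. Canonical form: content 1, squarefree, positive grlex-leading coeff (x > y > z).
There are 2 components. Treating them together as one polynomial.
Degree: the shape is more complex than any degree-1 surface, so deg p = 2.
From the axis intercepts and sections: it crosses the z-axis at the gridline z = 0; it crosses the x-axis at the gridline x = 0; one y-axis crossing is at y = 0.
The integer polynomial consistent with all of this is the stated p.

2*x^2 + 3*x*z + 3*y^2 - y*z - 3*z^2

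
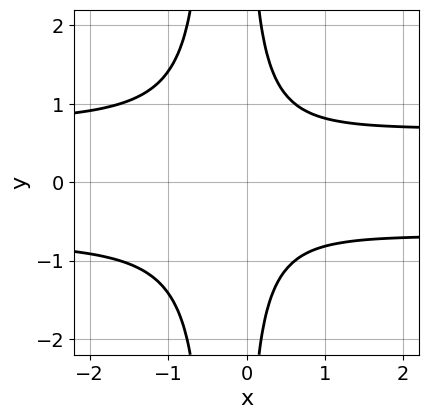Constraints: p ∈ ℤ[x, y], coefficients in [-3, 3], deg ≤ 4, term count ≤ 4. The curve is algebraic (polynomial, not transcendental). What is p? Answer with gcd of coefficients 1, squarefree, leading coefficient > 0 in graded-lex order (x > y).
(a) deg p = 4. No degree-3 curve has this shape.
(b) Symmetries: it's symmetric under y → −y, forcing even powers of y.
(c) From the visible intercepts: no y-intercept at any integer in the box; the curve avoids every integer x-axis point in the box.
(d) These observations pin down the coefficients.

2*x^2*y^2 + x*y^2 - x^2 - 1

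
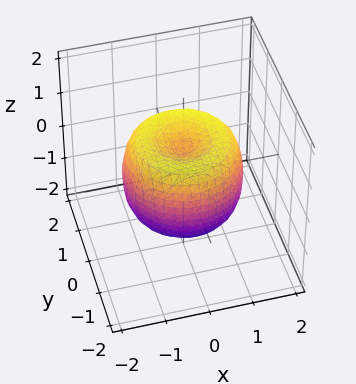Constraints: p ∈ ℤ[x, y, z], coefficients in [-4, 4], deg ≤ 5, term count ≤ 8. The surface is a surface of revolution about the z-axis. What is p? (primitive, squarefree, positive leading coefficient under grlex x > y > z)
2*x^4 + 4*x^2*y^2 + 2*y^4 - 3*x^2 - 3*y^2 + 2*z^2 - 1

1. The degree is 4 — no degree-3 surface has this shape.
2. By symmetry, every cross-section ⟂ z is a circle, so x, y appear only via x² + y².
3. Against the integer gridlines: a circular section at z = -1 has radius between 0 and 1.
4. Fitting integer coefficients to these (and the overall shape) gives p.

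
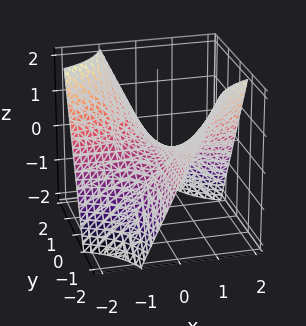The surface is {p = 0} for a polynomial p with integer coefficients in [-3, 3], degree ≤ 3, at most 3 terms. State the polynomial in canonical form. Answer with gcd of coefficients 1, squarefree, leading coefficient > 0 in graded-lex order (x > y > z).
x*y + z

The degree is 2 — a saddle surface; a quadric.
From the axis intercepts and sections: it meets the z-axis at z = 0 (among the integer gridlines); the visible y-axis segment lies entirely on the surface; the visible x-axis segment lies entirely on the surface.
Assembling these constraints gives the stated polynomial.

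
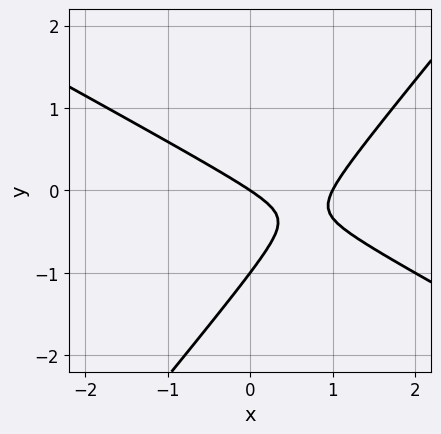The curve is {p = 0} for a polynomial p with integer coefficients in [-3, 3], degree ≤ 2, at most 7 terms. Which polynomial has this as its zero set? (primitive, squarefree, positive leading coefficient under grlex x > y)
1. deg p = 2. No degree-1 curve has this shape.
2. Observable constraints: among the integer gridlines, it crosses the y-axis at y ∈ {-1, 0}; the x-axis gridline crossings are at x ∈ {0, 1}.
3. Together with the visible shape, these determine p as stated.

2*x^2 + 2*x*y - 3*y^2 - 2*x - 3*y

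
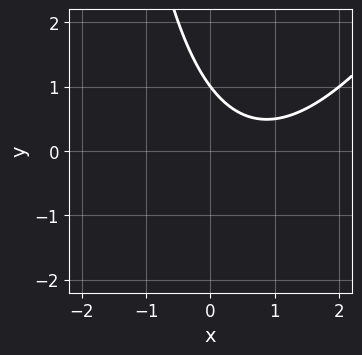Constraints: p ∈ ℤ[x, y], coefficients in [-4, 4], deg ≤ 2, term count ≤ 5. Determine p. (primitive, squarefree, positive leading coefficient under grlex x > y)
Degree: the shape is more complex than any degree-1 curve, so deg p = 2.
Observable constraints: it meets the y-axis at y = 1 (among the integer gridlines); no x-intercept at any integer in the box.
Putting this together gives p.

2*x^2 - x*y - 3*x - 3*y + 3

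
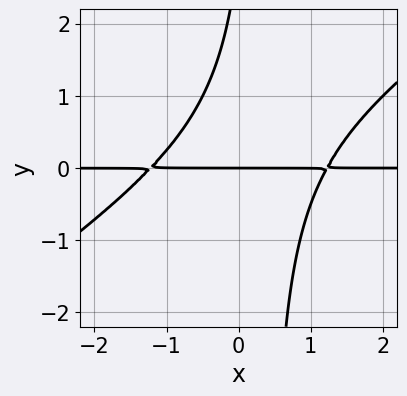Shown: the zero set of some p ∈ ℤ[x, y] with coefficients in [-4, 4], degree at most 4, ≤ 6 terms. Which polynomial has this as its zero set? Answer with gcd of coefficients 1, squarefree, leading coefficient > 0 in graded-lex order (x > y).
2*x^2*y - 3*x*y^2 + y^2 - 3*y

First, deg p = 3.
Then, checking where it meets the axes: one y-axis crossing is at y = 0; the visible x-axis segment lies entirely on the curve.
Finally, putting this together gives p.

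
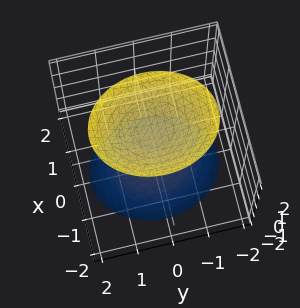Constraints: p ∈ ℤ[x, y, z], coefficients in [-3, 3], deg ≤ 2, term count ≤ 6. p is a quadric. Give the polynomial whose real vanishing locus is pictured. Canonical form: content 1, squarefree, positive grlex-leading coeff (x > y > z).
3*x^2 + 2*y^2 - 2*z^2 + 3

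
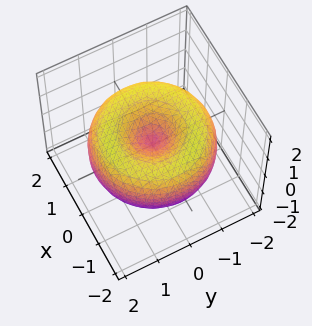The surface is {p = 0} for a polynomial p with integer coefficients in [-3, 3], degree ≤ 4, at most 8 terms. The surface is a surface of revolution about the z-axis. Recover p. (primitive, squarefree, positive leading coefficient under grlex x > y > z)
(a) deg p = 4.
(b) Symmetries: every cross-section ⟂ z is a circle, so x, y appear only via x² + y².
(c) From the visible intercepts: it meets the y-axis at y = 0 (among the integer gridlines); a circular section at z = 0 has radius between 1 and 2.
(d) These observations pin down the coefficients.

x^4 + 2*x^2*y^2 + y^4 - 3*x^2 - 3*y^2 + 3*z^2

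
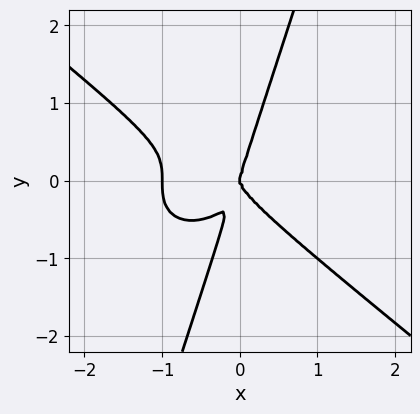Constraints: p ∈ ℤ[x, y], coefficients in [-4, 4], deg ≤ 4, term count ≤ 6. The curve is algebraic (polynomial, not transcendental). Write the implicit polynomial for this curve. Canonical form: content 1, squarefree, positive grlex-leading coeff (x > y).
(a) Degree: no degree-3 curve has this shape, so deg p = 4.
(b) Checking where it meets the axes: among the integer gridlines, it crosses the x-axis at x ∈ {-1, 0}; one y-axis crossing is at y = 0.
(c) Solving for integer coefficients yields p as stated.

2*x^4 + 3*x*y^3 - y^4 + 2*x^3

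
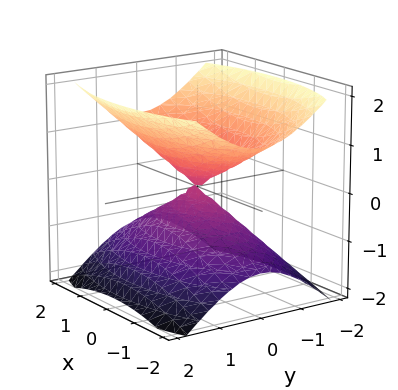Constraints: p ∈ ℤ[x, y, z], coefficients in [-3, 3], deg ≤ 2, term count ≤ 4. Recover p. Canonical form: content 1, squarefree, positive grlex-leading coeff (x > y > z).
x^2 + 3*y^2 - 3*z^2

1. There are 2 components. Treating them together as one polynomial.
2. deg p = 2. Two nappes meeting at a single point; a quadric.
3. Symmetries: mirror symmetry x ↦ −x ⇒ only even powers of x; it's symmetric under z → −z, forcing even powers of z; it's symmetric under y → −y, forcing even powers of y.
4. Checking where it meets the axes: it meets the y-axis at y = 0 (among the integer gridlines); it meets the z-axis at z = 0 (among the integer gridlines).
5. Solving for integer coefficients yields p as stated.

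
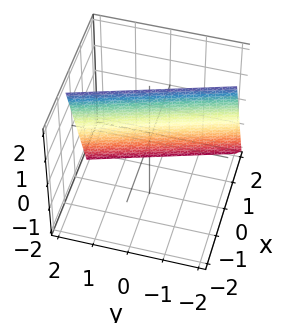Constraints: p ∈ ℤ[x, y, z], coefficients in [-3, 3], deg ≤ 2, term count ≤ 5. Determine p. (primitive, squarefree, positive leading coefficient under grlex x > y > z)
3*x + y + z - 2

1. Degree: the surface is flat (a plane), so deg p = 1.
2. Reading off the gridlines: it crosses the z-axis at the gridline z = 2; it crosses the y-axis at the gridline y = 2.
3. Putting this together gives p.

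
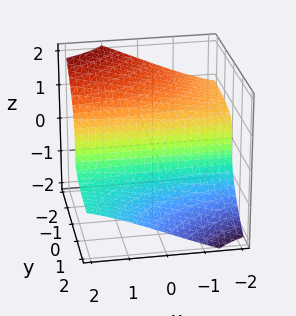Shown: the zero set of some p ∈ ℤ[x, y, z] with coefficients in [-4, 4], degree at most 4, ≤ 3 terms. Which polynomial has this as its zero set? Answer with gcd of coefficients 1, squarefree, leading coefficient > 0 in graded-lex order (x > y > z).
x*y*z + z^3 + 2*y

(a) deg p = 3. The shape is more complex than any degree-2 surface.
(b) From the visible intercepts: every point of the x-axis in the box is on the surface; it meets the y-axis at y = 0 (among the integer gridlines); it meets the z-axis at z = 0 (among the integer gridlines).
(c) These observations pin down the coefficients.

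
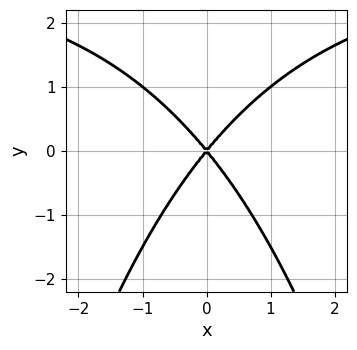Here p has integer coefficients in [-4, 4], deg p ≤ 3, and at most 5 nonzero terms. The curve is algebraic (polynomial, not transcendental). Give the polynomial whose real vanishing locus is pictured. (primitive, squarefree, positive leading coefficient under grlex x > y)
First, the degree is 3 — the shape is more complex than any degree-2 curve.
Next, symmetries: the x ↦ −x reflection is a symmetry, so x appears only in even powers.
Then, from the visible intercepts: one x-axis crossing is at x = 0; it crosses the y-axis at the gridline y = 0.
Finally, assembling these constraints gives the stated polynomial.

x^2*y - 3*x^2 + 2*y^2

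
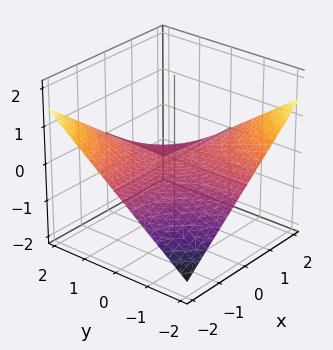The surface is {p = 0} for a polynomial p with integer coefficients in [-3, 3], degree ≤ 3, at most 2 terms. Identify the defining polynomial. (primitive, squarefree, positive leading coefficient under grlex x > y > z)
First, deg p = 2. A saddle surface; a quadric.
Next, observable constraints: every point of the x-axis in the box is on the surface; it meets the z-axis at z = 0 (among the integer gridlines).
Finally, together with the visible shape, these determine p as stated. Check: (0, -1, 0) on the y-axis lies on the surface, and p(0, -1, 0) = 0. ✓

x*y + 3*z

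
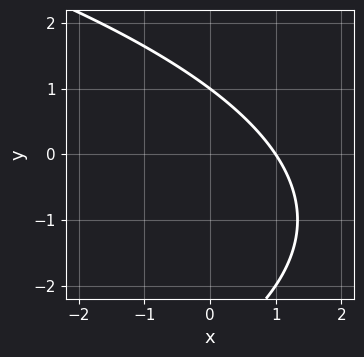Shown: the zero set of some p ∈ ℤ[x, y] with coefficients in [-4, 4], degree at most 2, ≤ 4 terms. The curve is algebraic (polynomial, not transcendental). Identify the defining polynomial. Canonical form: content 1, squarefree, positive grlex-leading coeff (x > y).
y^2 + 3*x + 2*y - 3

(a) Degree: the shape is more complex than any degree-1 curve, so deg p = 2.
(b) From the axis intercepts and sections: it meets the x-axis at x = 1 (among the integer gridlines); one y-axis crossing is at y = 1.
(c) Assembling these constraints gives the stated polynomial.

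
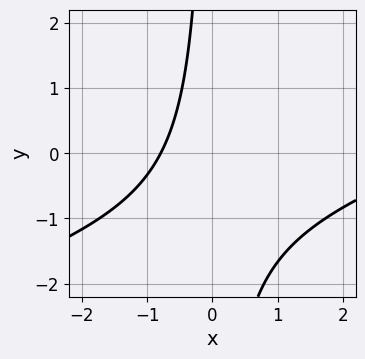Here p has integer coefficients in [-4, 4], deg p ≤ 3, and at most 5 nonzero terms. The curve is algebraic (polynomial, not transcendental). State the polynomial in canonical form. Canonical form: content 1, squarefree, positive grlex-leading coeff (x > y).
First, deg p = 2. A generic line meets the curve in up to 2 points.
Then, reading off the gridlines: no y-intercept at any integer in the box.
Finally, putting this together gives p.

x^2 - 3*x*y - 3*x - 3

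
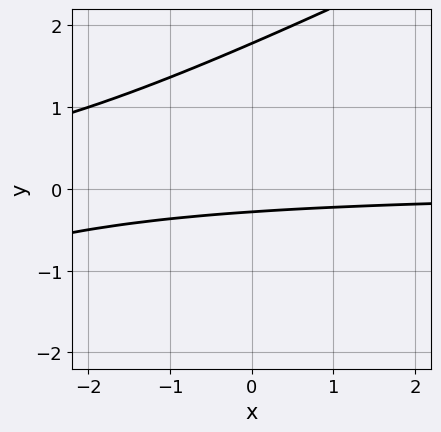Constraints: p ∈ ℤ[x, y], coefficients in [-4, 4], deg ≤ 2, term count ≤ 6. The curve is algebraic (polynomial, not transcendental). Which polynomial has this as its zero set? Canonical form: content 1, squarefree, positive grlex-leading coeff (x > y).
x*y - 2*y^2 + 3*y + 1

1. Degree: a generic line meets the curve in up to 2 points, so deg p = 2.
2. From the visible intercepts: no x-intercept at any integer in the box.
3. Fitting integer coefficients to these (and the overall shape) gives p.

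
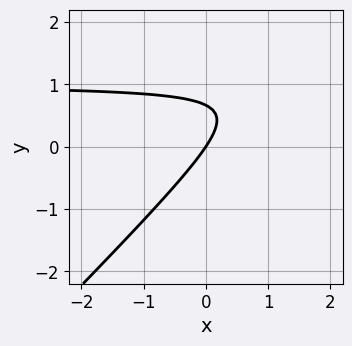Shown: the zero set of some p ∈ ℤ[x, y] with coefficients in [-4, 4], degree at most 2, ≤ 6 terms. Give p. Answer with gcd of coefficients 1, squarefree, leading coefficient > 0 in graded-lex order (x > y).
1. The degree is 2 — the shape is more complex than any degree-1 curve.
2. Against the integer gridlines: one x-axis crossing is at x = 0; it crosses the y-axis at the gridline y = 0.
3. Solving for integer coefficients yields p as stated.

3*x*y - 3*y^2 - 3*x + 2*y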